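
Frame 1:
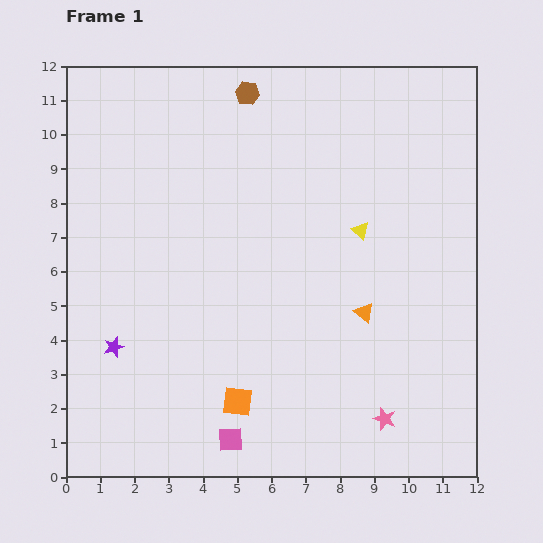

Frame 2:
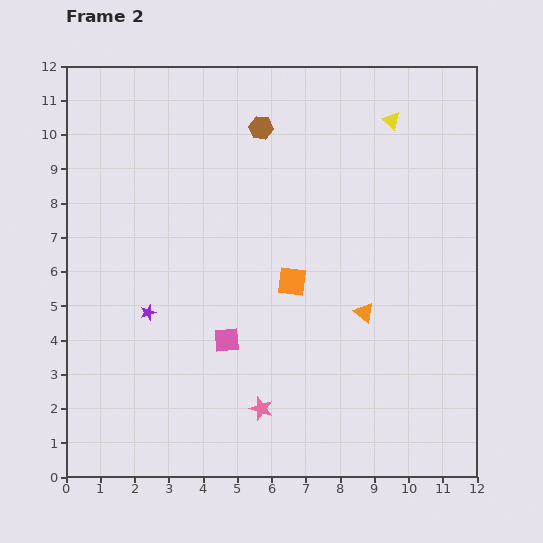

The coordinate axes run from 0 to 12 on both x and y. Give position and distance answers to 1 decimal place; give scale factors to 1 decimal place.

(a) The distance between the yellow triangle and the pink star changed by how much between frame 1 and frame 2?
+3.7

Distance in frame 1: 5.5. Distance in frame 2: 9.2.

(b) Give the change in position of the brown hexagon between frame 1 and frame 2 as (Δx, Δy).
(0.4, -1.0)

The brown hexagon was at (5.3, 11.2) in frame 1 and (5.7, 10.2) in frame 2.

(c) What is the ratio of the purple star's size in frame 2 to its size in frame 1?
0.7×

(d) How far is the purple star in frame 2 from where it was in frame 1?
1.4

The purple star moved from (1.4, 3.8) to (2.4, 4.8), a distance of √(1.0² + 1.0²) ≈ 1.4.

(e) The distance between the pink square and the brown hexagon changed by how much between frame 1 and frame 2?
-3.8

Distance in frame 1: 10.1. Distance in frame 2: 6.3.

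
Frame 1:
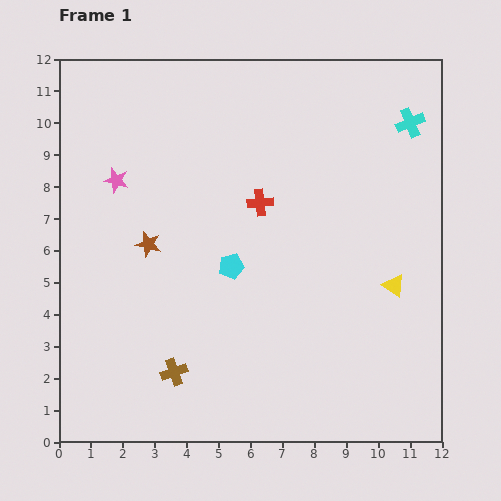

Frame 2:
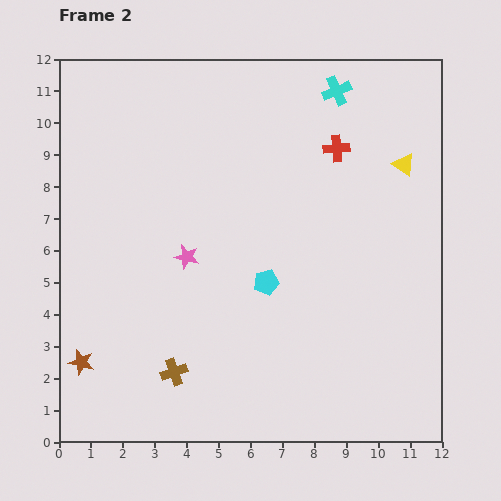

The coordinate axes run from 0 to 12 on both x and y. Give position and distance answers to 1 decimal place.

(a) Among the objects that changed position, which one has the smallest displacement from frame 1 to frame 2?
the cyan pentagon

(moved 1.2)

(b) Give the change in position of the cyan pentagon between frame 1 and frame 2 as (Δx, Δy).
(1.1, -0.5)

The cyan pentagon was at (5.4, 5.5) in frame 1 and (6.5, 5.0) in frame 2.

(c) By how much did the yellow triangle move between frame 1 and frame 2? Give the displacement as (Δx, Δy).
(0.3, 3.8)

The yellow triangle was at (10.5, 4.9) in frame 1 and (10.8, 8.7) in frame 2.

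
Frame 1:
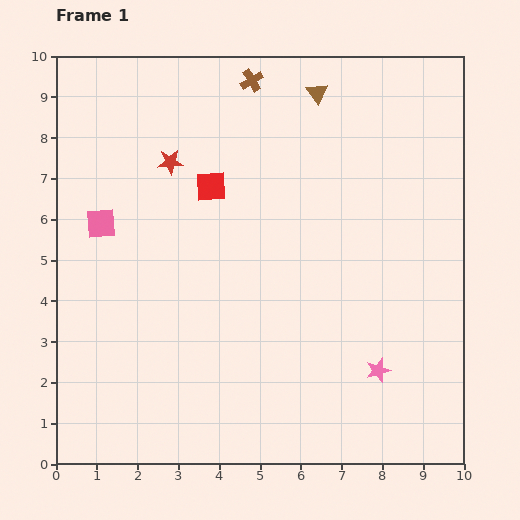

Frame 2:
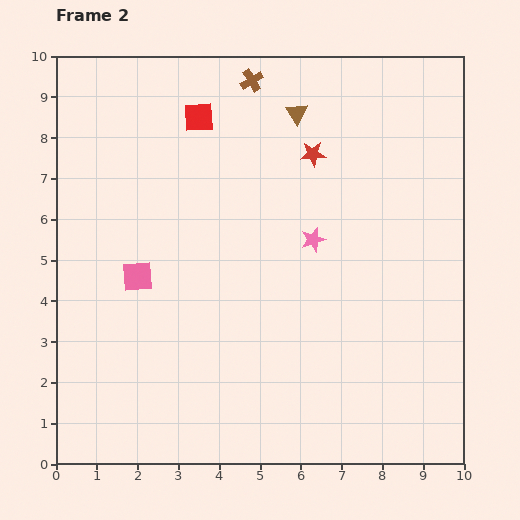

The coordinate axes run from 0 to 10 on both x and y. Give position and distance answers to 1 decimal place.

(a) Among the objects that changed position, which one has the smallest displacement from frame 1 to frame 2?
the brown triangle

(moved 0.7)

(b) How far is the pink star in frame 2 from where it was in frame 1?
3.6

The pink star moved from (7.9, 2.3) to (6.3, 5.5), a distance of √(1.6² + 3.2²) ≈ 3.6.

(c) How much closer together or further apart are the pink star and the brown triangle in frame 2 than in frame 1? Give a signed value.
-3.9

Distance in frame 1: 7.0. Distance in frame 2: 3.1.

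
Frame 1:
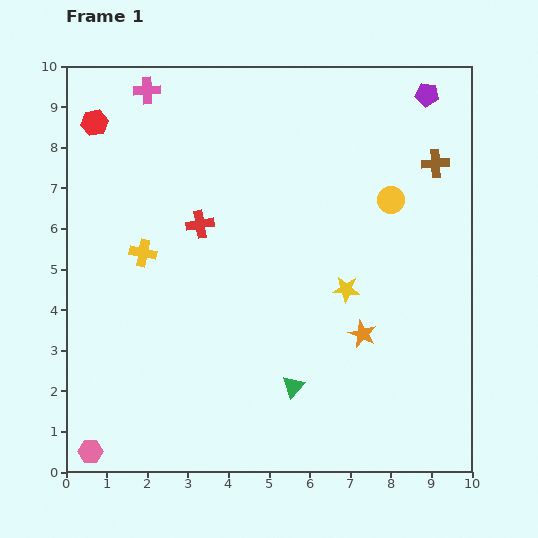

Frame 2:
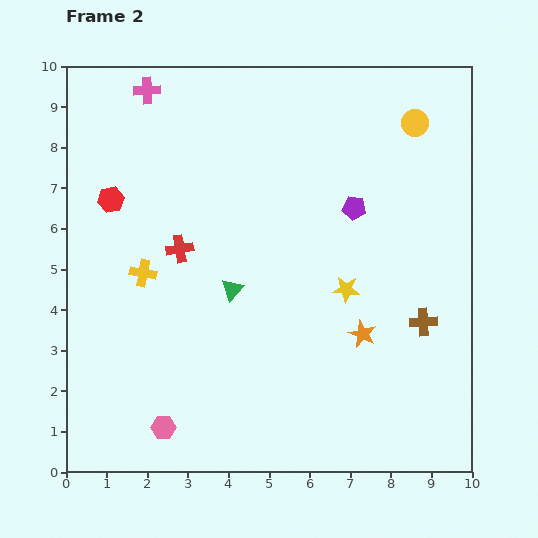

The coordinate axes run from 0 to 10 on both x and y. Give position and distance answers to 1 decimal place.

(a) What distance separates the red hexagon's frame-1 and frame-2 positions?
1.9

The red hexagon moved from (0.7, 8.6) to (1.1, 6.7), a distance of √(0.4² + 1.9²) ≈ 1.9.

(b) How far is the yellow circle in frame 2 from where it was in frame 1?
2.0

The yellow circle moved from (8.0, 6.7) to (8.6, 8.6), a distance of √(0.6² + 1.9²) ≈ 2.0.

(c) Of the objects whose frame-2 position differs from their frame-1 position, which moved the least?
the yellow cross

(moved 0.5)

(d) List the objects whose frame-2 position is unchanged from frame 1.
the orange star, the pink cross, the yellow star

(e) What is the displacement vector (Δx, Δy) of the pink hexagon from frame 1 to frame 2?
(1.8, 0.6)

The pink hexagon was at (0.6, 0.5) in frame 1 and (2.4, 1.1) in frame 2.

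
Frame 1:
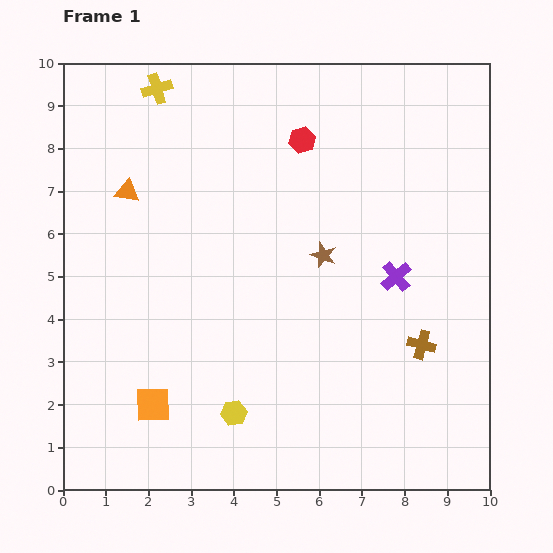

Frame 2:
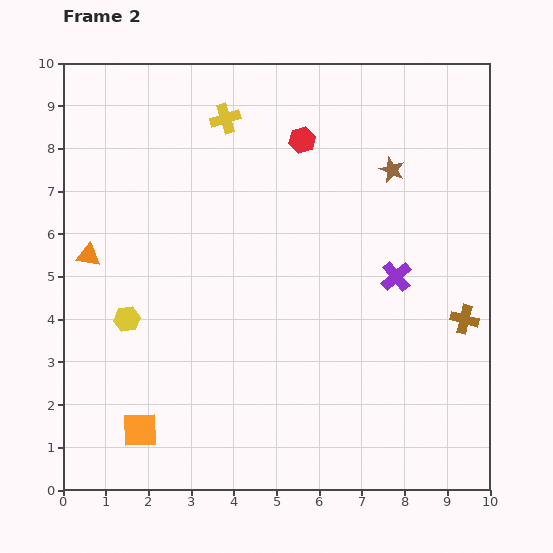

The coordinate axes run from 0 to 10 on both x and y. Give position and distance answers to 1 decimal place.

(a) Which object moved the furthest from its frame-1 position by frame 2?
the yellow hexagon

(moved 3.3; next 2.6)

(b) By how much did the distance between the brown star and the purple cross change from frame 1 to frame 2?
+0.7

Distance in frame 1: 1.8. Distance in frame 2: 2.5.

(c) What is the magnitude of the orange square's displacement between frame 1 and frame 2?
0.7

The orange square moved from (2.1, 2.0) to (1.8, 1.4), a distance of √(0.3² + 0.6²) ≈ 0.7.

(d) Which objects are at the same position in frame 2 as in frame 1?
the red hexagon, the purple cross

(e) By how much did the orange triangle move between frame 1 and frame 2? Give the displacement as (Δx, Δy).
(-0.9, -1.5)

The orange triangle was at (1.5, 7.0) in frame 1 and (0.6, 5.5) in frame 2.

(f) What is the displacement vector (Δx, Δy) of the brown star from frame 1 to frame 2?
(1.6, 2.0)

The brown star was at (6.1, 5.5) in frame 1 and (7.7, 7.5) in frame 2.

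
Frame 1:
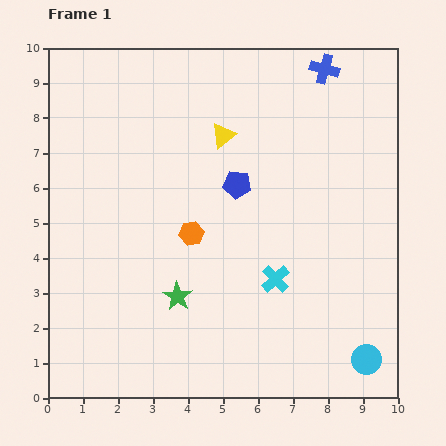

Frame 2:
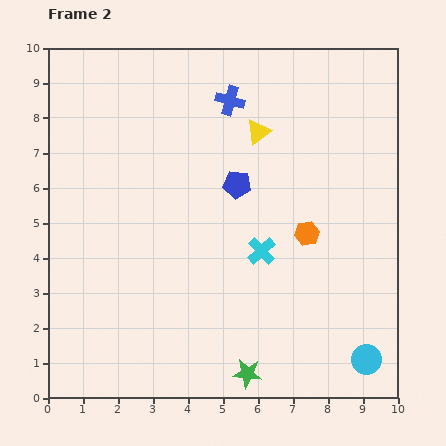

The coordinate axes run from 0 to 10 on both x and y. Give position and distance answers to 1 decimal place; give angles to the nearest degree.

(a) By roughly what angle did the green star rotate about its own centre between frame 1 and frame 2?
26° counter-clockwise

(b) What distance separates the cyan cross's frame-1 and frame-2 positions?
0.9

The cyan cross moved from (6.5, 3.4) to (6.1, 4.2), a distance of √(0.4² + 0.8²) ≈ 0.9.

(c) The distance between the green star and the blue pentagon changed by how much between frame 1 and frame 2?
+1.8

Distance in frame 1: 3.6. Distance in frame 2: 5.4.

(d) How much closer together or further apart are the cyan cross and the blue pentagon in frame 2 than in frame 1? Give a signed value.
-0.9

Distance in frame 1: 2.9. Distance in frame 2: 2.0.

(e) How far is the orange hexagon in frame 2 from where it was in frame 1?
3.3

The orange hexagon moved from (4.1, 4.7) to (7.4, 4.7), a distance of √(3.3² + 0.0²) ≈ 3.3.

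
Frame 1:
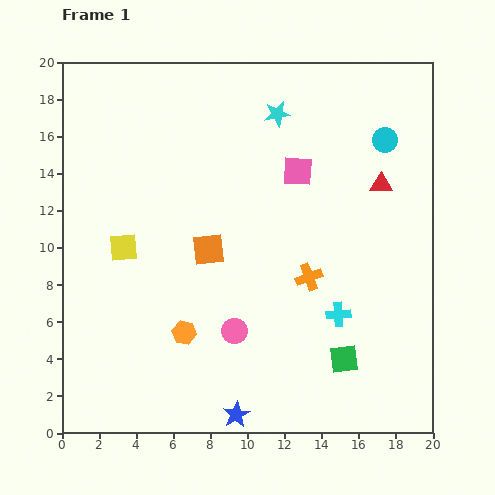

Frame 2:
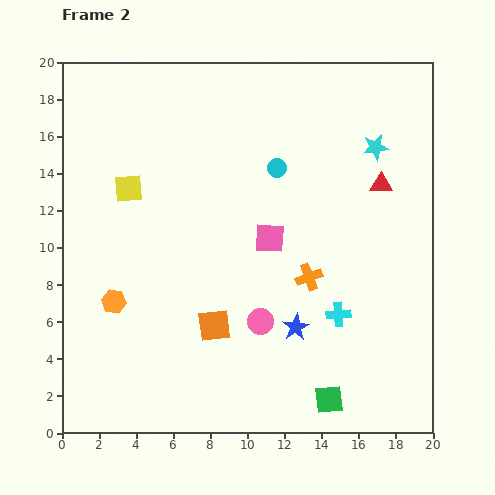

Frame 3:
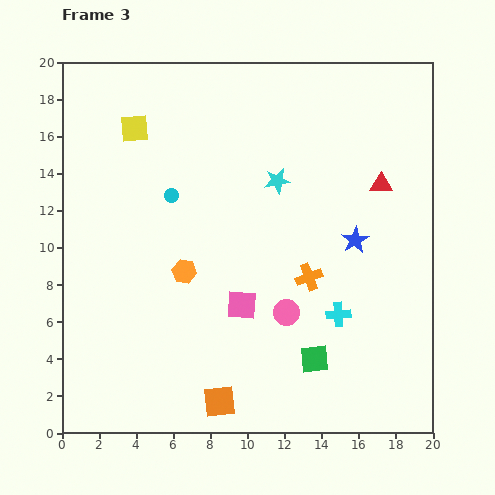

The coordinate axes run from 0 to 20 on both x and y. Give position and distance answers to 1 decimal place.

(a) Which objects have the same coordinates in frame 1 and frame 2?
the red triangle, the orange cross, the cyan cross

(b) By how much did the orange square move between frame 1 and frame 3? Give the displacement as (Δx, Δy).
(0.6, -8.2)

The orange square was at (7.9, 9.9) in frame 1 and (8.5, 1.7) in frame 3.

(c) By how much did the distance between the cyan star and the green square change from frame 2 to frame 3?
-4.0

Distance in frame 2: 13.8. Distance in frame 3: 9.8.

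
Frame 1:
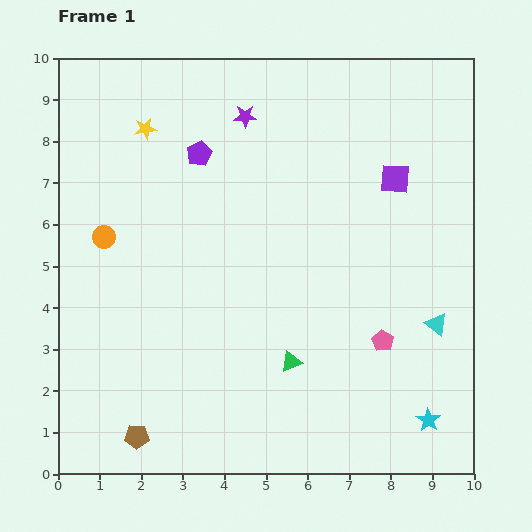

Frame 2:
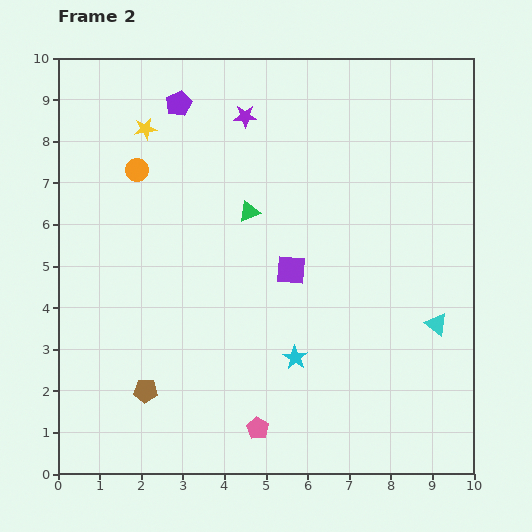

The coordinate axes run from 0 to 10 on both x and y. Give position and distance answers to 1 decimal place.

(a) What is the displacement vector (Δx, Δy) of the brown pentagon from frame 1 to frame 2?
(0.2, 1.1)

The brown pentagon was at (1.9, 0.9) in frame 1 and (2.1, 2.0) in frame 2.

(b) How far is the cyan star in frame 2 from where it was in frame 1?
3.5

The cyan star moved from (8.9, 1.3) to (5.7, 2.8), a distance of √(3.2² + 1.5²) ≈ 3.5.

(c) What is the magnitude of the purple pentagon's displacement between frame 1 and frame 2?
1.3

The purple pentagon moved from (3.4, 7.7) to (2.9, 8.9), a distance of √(0.5² + 1.2²) ≈ 1.3.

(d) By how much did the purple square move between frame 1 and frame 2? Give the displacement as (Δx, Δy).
(-2.5, -2.2)

The purple square was at (8.1, 7.1) in frame 1 and (5.6, 4.9) in frame 2.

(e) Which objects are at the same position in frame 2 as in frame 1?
the purple star, the yellow star, the cyan triangle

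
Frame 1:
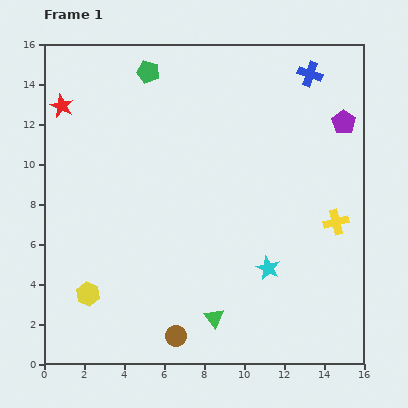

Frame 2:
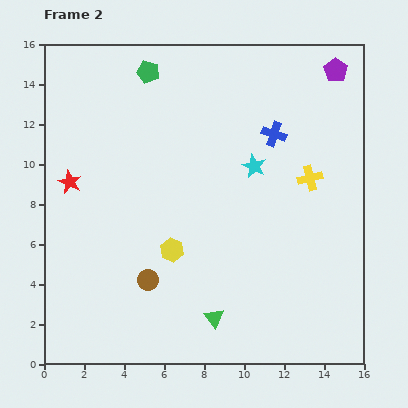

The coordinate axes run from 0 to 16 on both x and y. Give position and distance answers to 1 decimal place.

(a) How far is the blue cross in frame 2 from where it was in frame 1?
3.5

The blue cross moved from (13.3, 14.5) to (11.5, 11.5), a distance of √(1.8² + 3.0²) ≈ 3.5.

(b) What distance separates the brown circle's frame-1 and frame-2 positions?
3.1

The brown circle moved from (6.6, 1.4) to (5.2, 4.2), a distance of √(1.4² + 2.8²) ≈ 3.1.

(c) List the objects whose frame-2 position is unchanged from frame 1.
the green pentagon, the green triangle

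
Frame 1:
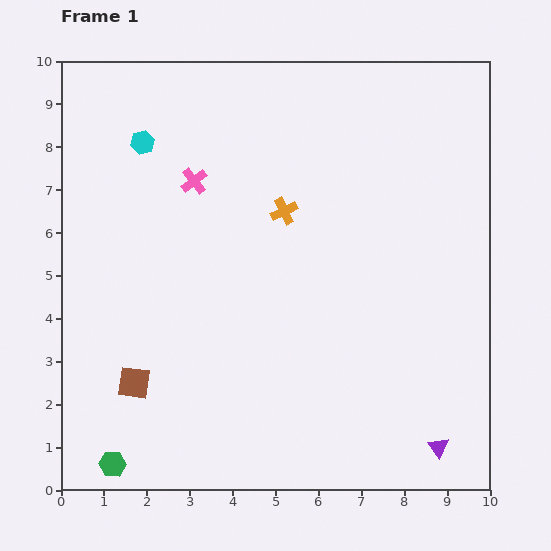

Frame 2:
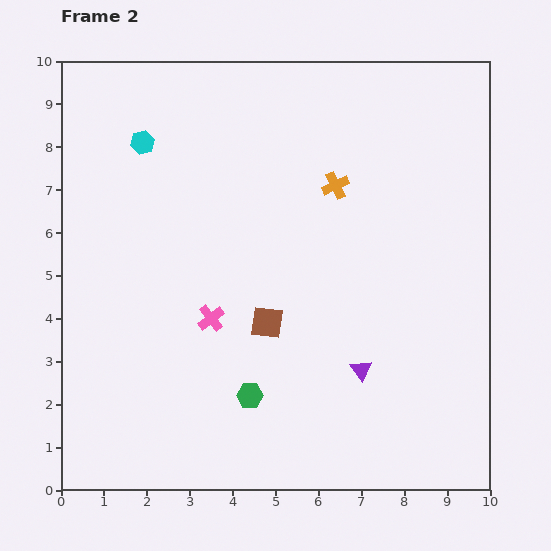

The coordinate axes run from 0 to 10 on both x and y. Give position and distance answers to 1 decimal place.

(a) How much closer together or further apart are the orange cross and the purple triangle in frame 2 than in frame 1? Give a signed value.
-2.3

Distance in frame 1: 6.6. Distance in frame 2: 4.3.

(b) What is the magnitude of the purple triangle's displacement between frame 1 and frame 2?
2.5

The purple triangle moved from (8.8, 1.0) to (7.0, 2.8), a distance of √(1.8² + 1.8²) ≈ 2.5.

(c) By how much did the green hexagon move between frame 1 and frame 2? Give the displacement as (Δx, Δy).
(3.2, 1.6)

The green hexagon was at (1.2, 0.6) in frame 1 and (4.4, 2.2) in frame 2.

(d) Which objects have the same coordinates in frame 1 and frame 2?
the cyan hexagon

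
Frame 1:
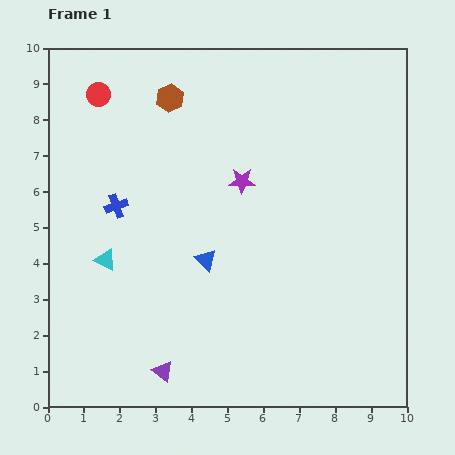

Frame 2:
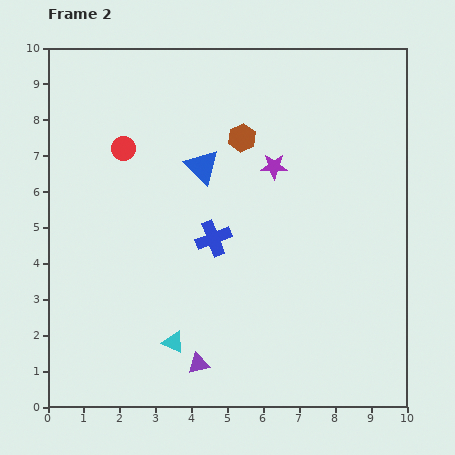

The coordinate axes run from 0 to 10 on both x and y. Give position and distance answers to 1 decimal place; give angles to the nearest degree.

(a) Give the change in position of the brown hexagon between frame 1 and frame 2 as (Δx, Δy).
(2.0, -1.1)

The brown hexagon was at (3.4, 8.6) in frame 1 and (5.4, 7.5) in frame 2.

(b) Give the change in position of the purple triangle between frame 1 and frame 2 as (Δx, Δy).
(1.0, 0.2)

The purple triangle was at (3.2, 1.0) in frame 1 and (4.2, 1.2) in frame 2.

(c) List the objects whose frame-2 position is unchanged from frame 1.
none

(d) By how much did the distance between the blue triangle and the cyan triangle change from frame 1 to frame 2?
+2.2

Distance in frame 1: 2.8. Distance in frame 2: 5.0.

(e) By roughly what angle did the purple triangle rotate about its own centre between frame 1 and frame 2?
51° counter-clockwise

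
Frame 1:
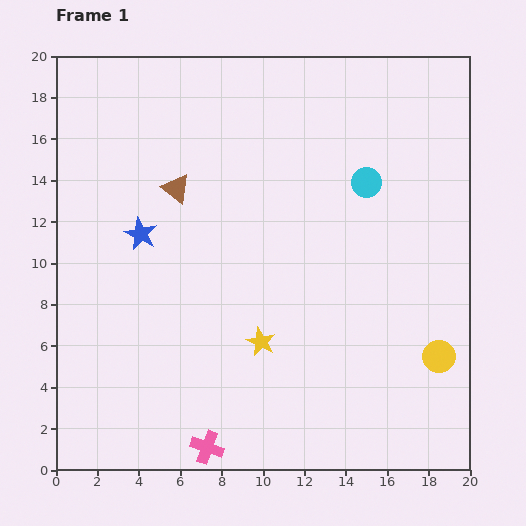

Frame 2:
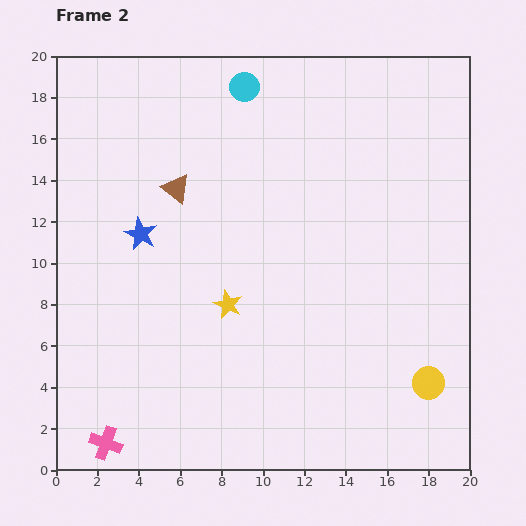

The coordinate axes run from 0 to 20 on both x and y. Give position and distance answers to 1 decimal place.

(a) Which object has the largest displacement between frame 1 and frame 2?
the cyan circle

(moved 7.5; next 4.9)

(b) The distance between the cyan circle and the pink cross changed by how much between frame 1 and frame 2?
+3.6

Distance in frame 1: 14.9. Distance in frame 2: 18.5.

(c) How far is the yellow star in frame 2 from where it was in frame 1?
2.4

The yellow star moved from (9.9, 6.2) to (8.3, 8.0), a distance of √(1.6² + 1.8²) ≈ 2.4.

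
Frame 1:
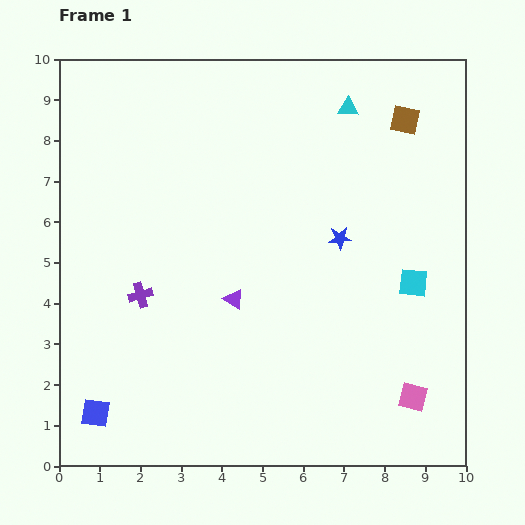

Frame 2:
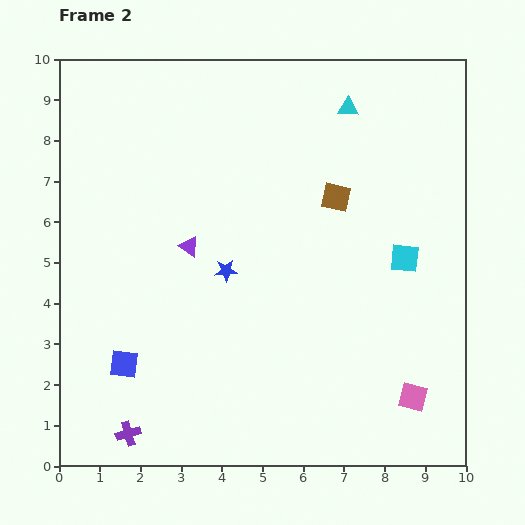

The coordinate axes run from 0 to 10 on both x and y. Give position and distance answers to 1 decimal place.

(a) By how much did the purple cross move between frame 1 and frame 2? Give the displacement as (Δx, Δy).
(-0.3, -3.4)

The purple cross was at (2.0, 4.2) in frame 1 and (1.7, 0.8) in frame 2.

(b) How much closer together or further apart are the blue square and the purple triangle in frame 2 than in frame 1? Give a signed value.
-1.1

Distance in frame 1: 4.4. Distance in frame 2: 3.3.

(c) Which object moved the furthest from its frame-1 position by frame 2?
the purple cross

(moved 3.4; next 2.9)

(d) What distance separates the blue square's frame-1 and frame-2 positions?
1.4

The blue square moved from (0.9, 1.3) to (1.6, 2.5), a distance of √(0.7² + 1.2²) ≈ 1.4.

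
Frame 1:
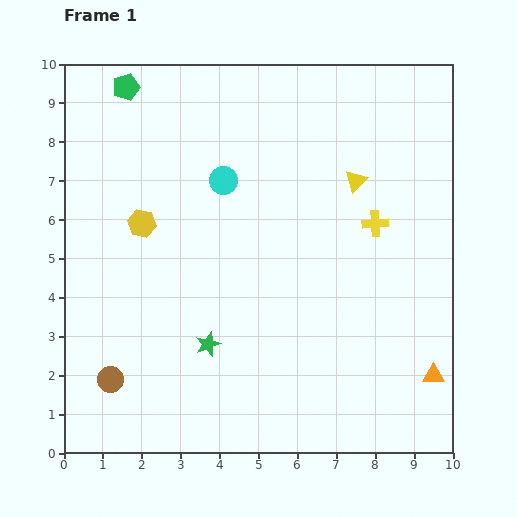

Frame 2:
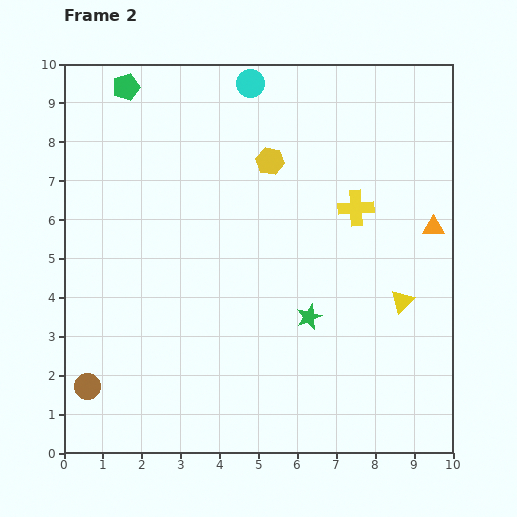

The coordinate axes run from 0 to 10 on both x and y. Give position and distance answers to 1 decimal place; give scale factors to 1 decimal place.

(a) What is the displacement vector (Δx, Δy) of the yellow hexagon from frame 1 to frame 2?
(3.3, 1.6)

The yellow hexagon was at (2.0, 5.9) in frame 1 and (5.3, 7.5) in frame 2.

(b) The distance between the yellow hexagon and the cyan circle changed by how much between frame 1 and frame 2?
-0.3

Distance in frame 1: 2.4. Distance in frame 2: 2.1.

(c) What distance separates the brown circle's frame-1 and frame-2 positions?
0.6

The brown circle moved from (1.2, 1.9) to (0.6, 1.7), a distance of √(0.6² + 0.2²) ≈ 0.6.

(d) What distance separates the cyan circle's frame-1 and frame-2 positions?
2.6

The cyan circle moved from (4.1, 7.0) to (4.8, 9.5), a distance of √(0.7² + 2.5²) ≈ 2.6.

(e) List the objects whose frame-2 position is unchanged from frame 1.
the green pentagon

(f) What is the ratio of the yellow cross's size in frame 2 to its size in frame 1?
1.4×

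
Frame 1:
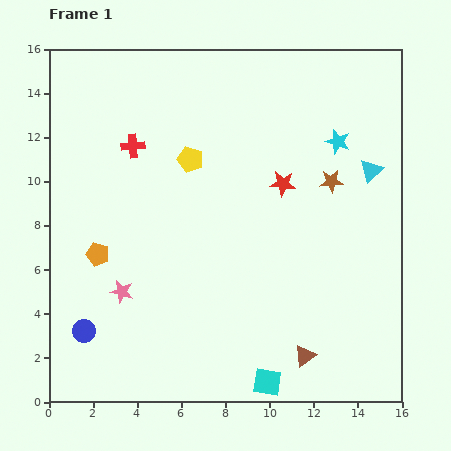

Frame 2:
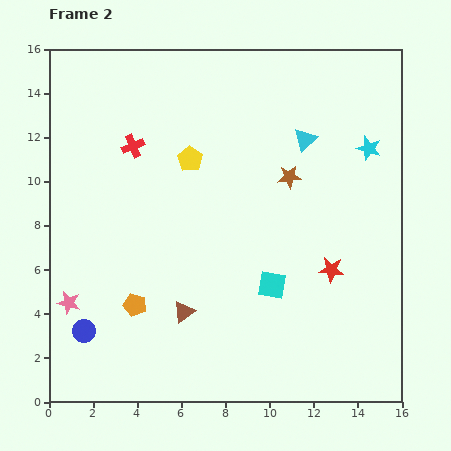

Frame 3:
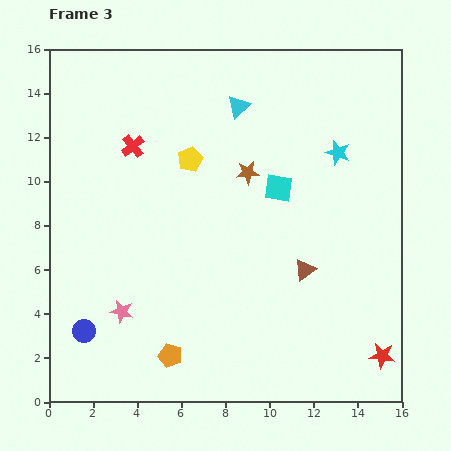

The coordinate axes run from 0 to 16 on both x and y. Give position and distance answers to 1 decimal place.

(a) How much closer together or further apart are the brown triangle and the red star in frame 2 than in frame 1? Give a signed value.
-0.9

Distance in frame 1: 7.9. Distance in frame 2: 7.0.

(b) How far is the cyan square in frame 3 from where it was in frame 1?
8.8

The cyan square moved from (9.9, 0.9) to (10.4, 9.7), a distance of √(0.5² + 8.8²) ≈ 8.8.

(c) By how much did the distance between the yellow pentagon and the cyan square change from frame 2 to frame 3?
-2.6

Distance in frame 2: 6.8. Distance in frame 3: 4.2.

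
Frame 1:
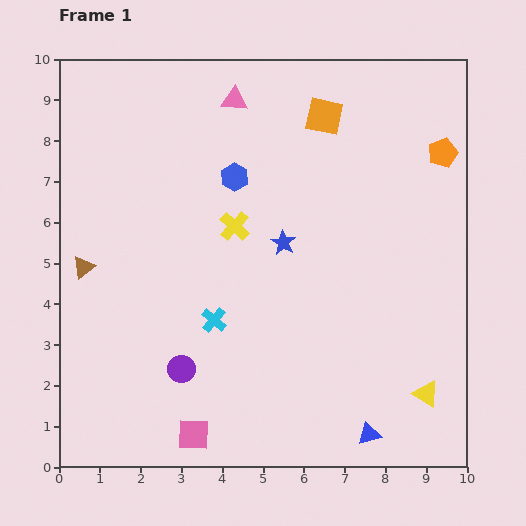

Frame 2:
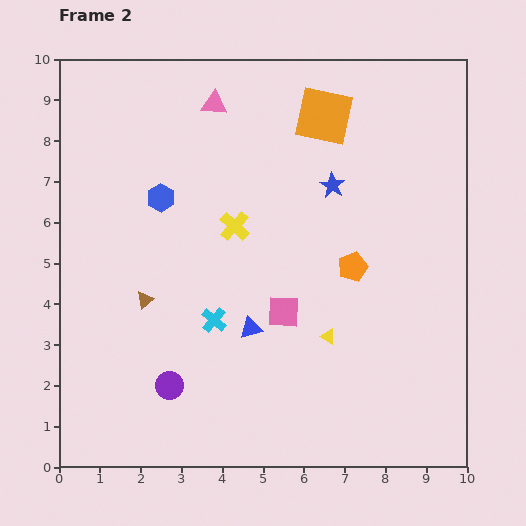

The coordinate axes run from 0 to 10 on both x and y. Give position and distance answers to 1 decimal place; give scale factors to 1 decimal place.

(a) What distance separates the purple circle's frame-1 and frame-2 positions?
0.5

The purple circle moved from (3.0, 2.4) to (2.7, 2.0), a distance of √(0.3² + 0.4²) ≈ 0.5.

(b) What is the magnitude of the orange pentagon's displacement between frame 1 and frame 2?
3.6

The orange pentagon moved from (9.4, 7.7) to (7.2, 4.9), a distance of √(2.2² + 2.8²) ≈ 3.6.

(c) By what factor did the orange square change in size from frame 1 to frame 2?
1.5×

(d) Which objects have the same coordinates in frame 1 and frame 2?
the orange square, the yellow cross, the cyan cross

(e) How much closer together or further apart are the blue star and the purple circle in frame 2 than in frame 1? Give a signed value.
+2.3

Distance in frame 1: 4.0. Distance in frame 2: 6.3.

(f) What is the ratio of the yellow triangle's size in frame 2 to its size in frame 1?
0.6×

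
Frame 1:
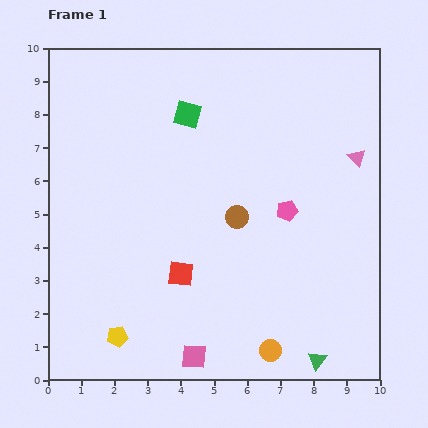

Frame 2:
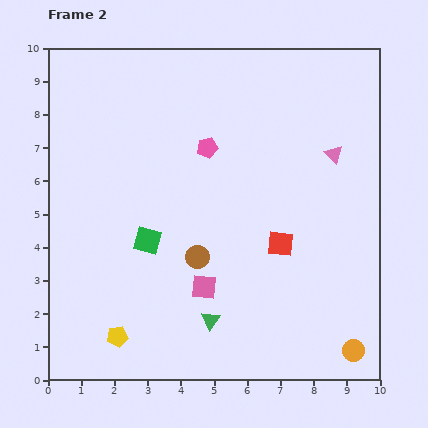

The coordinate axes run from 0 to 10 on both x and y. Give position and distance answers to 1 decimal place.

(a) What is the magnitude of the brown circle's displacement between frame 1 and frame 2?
1.7

The brown circle moved from (5.7, 4.9) to (4.5, 3.7), a distance of √(1.2² + 1.2²) ≈ 1.7.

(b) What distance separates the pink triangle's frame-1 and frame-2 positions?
0.7

The pink triangle moved from (9.3, 6.7) to (8.6, 6.8), a distance of √(0.7² + 0.1²) ≈ 0.7.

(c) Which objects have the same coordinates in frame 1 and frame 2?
the yellow pentagon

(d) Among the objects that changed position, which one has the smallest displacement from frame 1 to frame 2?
the pink triangle

(moved 0.7)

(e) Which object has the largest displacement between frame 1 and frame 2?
the green square

(moved 4.0; next 3.4)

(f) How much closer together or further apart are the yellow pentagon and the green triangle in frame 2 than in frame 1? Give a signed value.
-3.2

Distance in frame 1: 6.0. Distance in frame 2: 2.8.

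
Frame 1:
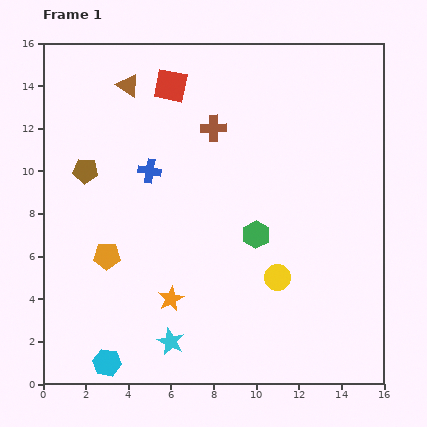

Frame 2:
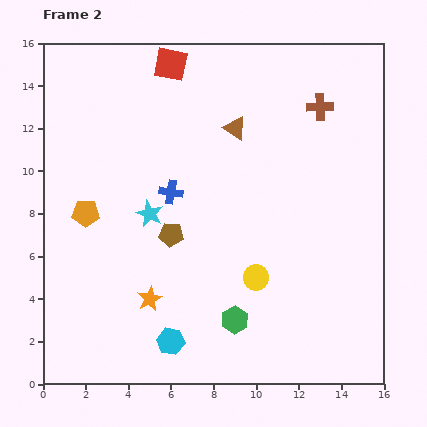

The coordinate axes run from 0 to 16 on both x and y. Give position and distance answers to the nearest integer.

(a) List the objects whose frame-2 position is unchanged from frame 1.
none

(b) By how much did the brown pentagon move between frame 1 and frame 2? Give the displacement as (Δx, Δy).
(4, -3)

The brown pentagon was at (2, 10) in frame 1 and (6, 7) in frame 2.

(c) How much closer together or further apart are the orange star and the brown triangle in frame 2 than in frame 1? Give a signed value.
-1

Distance in frame 1: 10. Distance in frame 2: 9.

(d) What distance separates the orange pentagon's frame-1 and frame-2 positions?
2

The orange pentagon moved from (3, 6) to (2, 8), a distance of √(1² + 2²) ≈ 2.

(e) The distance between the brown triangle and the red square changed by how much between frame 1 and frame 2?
+2

Distance in frame 1: 2. Distance in frame 2: 4.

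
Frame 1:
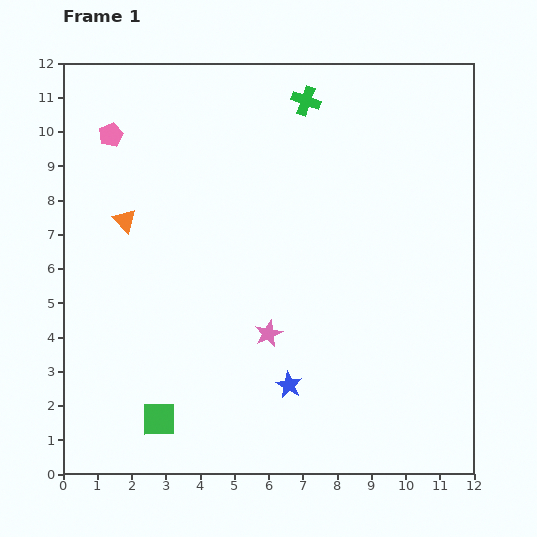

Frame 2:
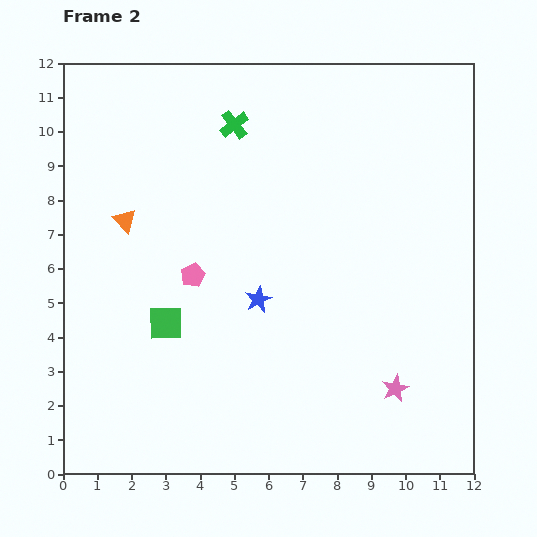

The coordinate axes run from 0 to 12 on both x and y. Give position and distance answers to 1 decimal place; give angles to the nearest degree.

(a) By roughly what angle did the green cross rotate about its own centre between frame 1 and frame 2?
33° clockwise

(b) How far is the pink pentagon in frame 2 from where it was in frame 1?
4.8

The pink pentagon moved from (1.4, 9.9) to (3.8, 5.8), a distance of √(2.4² + 4.1²) ≈ 4.8.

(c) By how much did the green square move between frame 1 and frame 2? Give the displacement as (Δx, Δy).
(0.2, 2.8)

The green square was at (2.8, 1.6) in frame 1 and (3.0, 4.4) in frame 2.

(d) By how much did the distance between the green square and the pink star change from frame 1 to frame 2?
+2.9

Distance in frame 1: 4.1. Distance in frame 2: 7.0.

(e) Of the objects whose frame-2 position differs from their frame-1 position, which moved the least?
the green cross

(moved 2.2)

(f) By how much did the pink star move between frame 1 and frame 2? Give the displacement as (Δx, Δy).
(3.7, -1.6)

The pink star was at (6.0, 4.1) in frame 1 and (9.7, 2.5) in frame 2.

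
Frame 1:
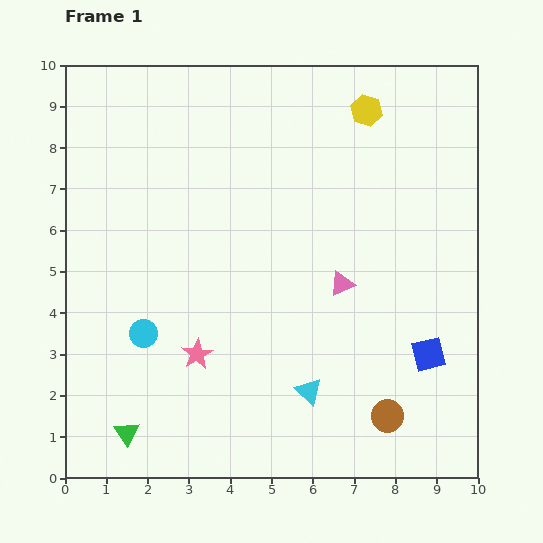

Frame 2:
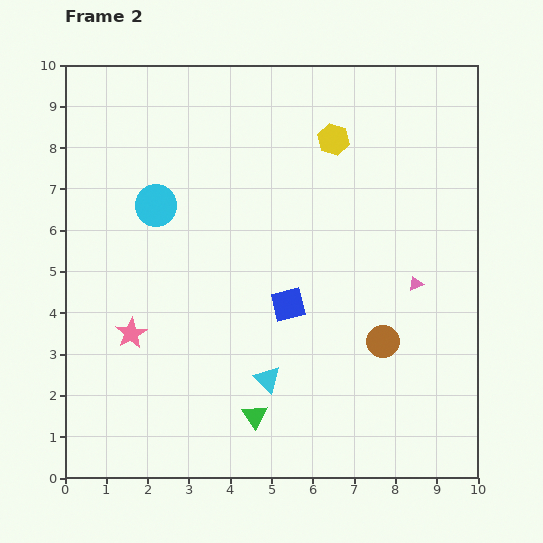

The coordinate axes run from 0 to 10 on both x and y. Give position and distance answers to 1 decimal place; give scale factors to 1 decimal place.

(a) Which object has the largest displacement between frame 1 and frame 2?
the blue square

(moved 3.6; next 3.1)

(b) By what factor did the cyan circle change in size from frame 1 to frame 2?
1.5×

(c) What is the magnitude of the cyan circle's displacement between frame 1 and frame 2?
3.1

The cyan circle moved from (1.9, 3.5) to (2.2, 6.6), a distance of √(0.3² + 3.1²) ≈ 3.1.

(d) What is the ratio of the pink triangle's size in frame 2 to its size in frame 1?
0.6×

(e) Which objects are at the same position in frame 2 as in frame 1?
none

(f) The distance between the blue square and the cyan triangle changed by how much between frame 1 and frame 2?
-1.1

Distance in frame 1: 3.0. Distance in frame 2: 1.9.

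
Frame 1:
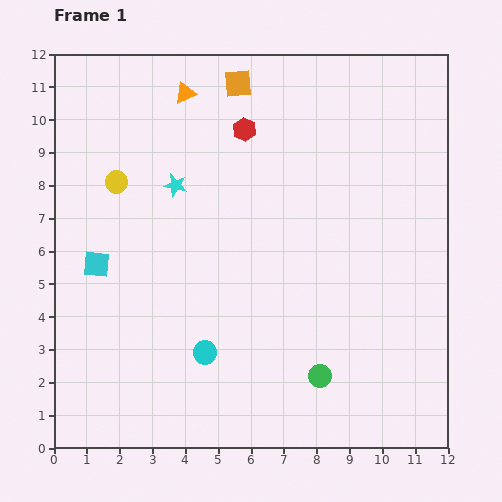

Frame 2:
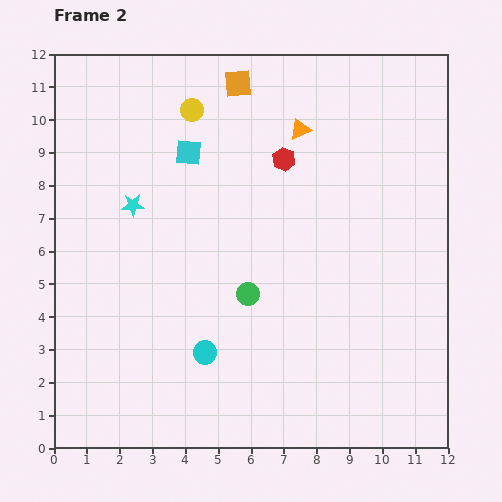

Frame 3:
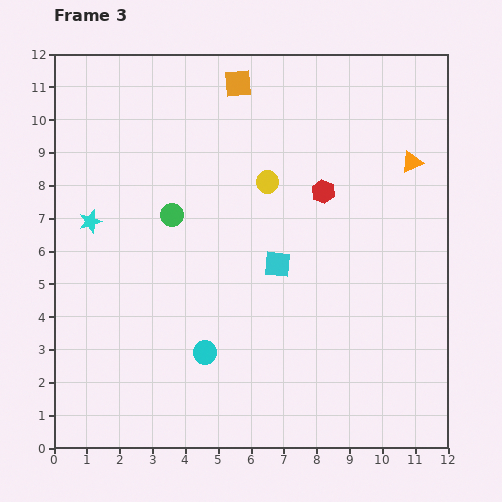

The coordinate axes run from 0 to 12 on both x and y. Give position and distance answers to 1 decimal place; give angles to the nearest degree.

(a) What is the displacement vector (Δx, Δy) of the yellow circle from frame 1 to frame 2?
(2.3, 2.2)

The yellow circle was at (1.9, 8.1) in frame 1 and (4.2, 10.3) in frame 2.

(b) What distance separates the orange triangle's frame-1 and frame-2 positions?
3.7

The orange triangle moved from (4.0, 10.8) to (7.5, 9.7), a distance of √(3.5² + 1.1²) ≈ 3.7.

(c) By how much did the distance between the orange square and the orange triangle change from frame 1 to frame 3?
+4.2

Distance in frame 1: 1.6. Distance in frame 3: 5.8.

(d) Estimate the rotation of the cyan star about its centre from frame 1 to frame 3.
30° counter-clockwise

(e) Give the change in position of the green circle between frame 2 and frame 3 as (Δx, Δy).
(-2.3, 2.4)

The green circle was at (5.9, 4.7) in frame 2 and (3.6, 7.1) in frame 3.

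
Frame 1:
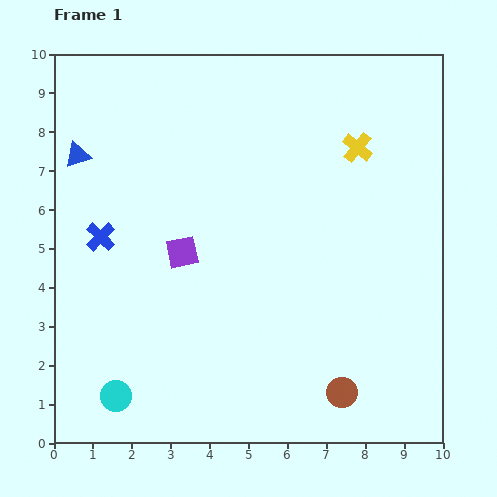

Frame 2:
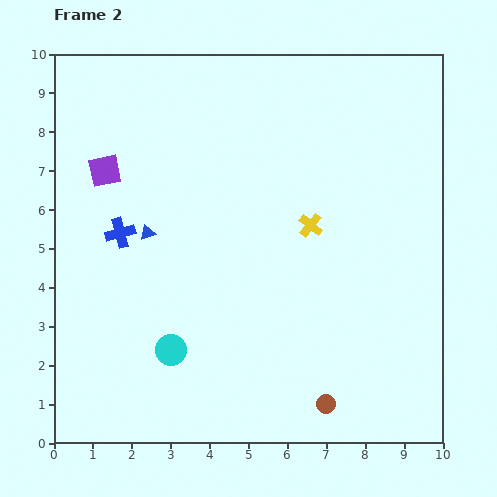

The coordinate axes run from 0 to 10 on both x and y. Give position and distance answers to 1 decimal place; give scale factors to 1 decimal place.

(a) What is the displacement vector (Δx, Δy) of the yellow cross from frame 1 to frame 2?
(-1.2, -2.0)

The yellow cross was at (7.8, 7.6) in frame 1 and (6.6, 5.6) in frame 2.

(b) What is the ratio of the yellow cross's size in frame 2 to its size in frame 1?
0.8×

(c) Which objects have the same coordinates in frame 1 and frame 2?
none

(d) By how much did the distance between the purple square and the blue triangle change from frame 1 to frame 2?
-1.8

Distance in frame 1: 3.7. Distance in frame 2: 1.9.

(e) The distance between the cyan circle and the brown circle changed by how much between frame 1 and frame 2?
-1.6

Distance in frame 1: 5.8. Distance in frame 2: 4.2.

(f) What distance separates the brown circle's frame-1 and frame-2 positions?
0.5

The brown circle moved from (7.4, 1.3) to (7.0, 1.0), a distance of √(0.4² + 0.3²) ≈ 0.5.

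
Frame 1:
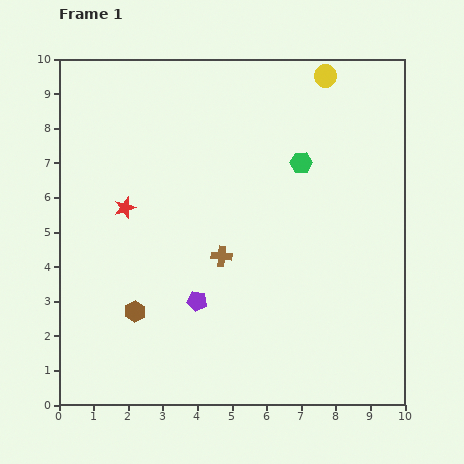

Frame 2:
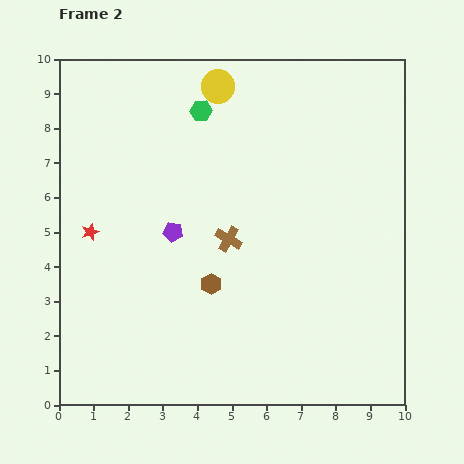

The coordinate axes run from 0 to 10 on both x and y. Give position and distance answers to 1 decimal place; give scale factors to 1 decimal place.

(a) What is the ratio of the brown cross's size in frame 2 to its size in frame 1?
1.3×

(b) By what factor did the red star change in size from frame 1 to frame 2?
0.8×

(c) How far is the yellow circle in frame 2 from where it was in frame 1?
3.1

The yellow circle moved from (7.7, 9.5) to (4.6, 9.2), a distance of √(3.1² + 0.3²) ≈ 3.1.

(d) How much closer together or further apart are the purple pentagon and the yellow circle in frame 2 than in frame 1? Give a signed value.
-3.1

Distance in frame 1: 7.5. Distance in frame 2: 4.4.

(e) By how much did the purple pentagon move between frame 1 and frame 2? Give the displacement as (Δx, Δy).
(-0.7, 2.0)

The purple pentagon was at (4.0, 3.0) in frame 1 and (3.3, 5.0) in frame 2.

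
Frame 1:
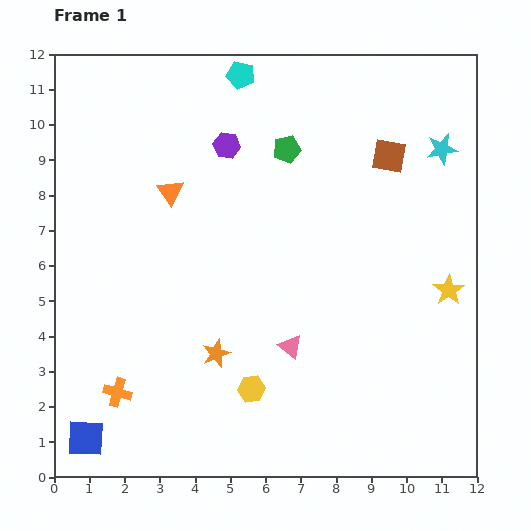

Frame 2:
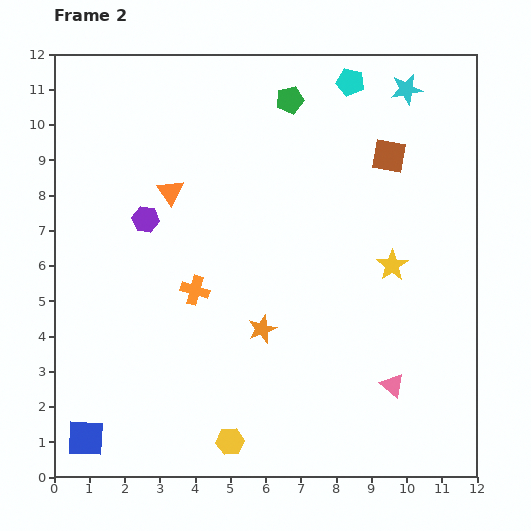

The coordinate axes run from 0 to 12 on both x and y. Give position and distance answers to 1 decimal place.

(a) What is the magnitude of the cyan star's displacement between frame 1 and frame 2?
2.0

The cyan star moved from (11.0, 9.3) to (10.0, 11.0), a distance of √(1.0² + 1.7²) ≈ 2.0.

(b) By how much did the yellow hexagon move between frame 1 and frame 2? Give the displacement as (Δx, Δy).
(-0.6, -1.5)

The yellow hexagon was at (5.6, 2.5) in frame 1 and (5.0, 1.0) in frame 2.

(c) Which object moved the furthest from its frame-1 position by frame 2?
the orange cross

(moved 3.6; next 3.1)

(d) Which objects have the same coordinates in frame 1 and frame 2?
the orange triangle, the blue square, the brown square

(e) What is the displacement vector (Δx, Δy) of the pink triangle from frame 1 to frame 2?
(2.9, -1.1)

The pink triangle was at (6.7, 3.7) in frame 1 and (9.6, 2.6) in frame 2.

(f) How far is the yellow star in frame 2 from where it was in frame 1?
1.7

The yellow star moved from (11.2, 5.3) to (9.6, 6.0), a distance of √(1.6² + 0.7²) ≈ 1.7.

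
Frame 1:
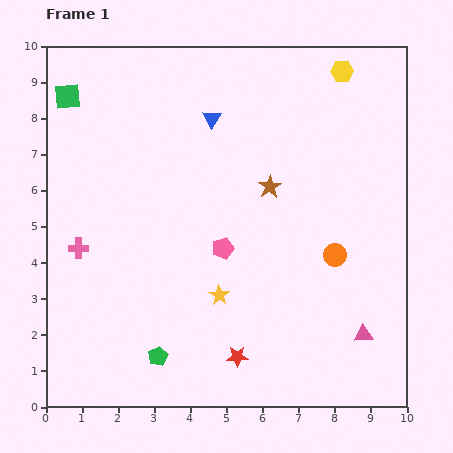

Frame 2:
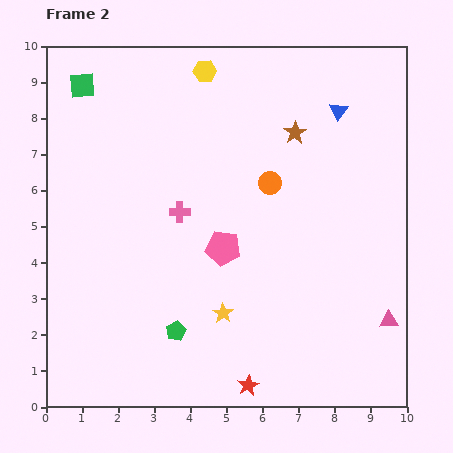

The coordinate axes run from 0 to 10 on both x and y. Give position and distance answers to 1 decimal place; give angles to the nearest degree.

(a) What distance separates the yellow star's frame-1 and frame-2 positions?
0.5

The yellow star moved from (4.8, 3.1) to (4.9, 2.6), a distance of √(0.1² + 0.5²) ≈ 0.5.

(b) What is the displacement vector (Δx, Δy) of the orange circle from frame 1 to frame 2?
(-1.8, 2.0)

The orange circle was at (8.0, 4.2) in frame 1 and (6.2, 6.2) in frame 2.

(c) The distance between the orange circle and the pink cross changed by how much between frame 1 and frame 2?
-4.5

Distance in frame 1: 7.1. Distance in frame 2: 2.6.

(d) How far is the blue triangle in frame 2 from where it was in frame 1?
3.5

The blue triangle moved from (4.6, 8.0) to (8.1, 8.2), a distance of √(3.5² + 0.2²) ≈ 3.5.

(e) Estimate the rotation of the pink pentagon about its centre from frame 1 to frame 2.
26° clockwise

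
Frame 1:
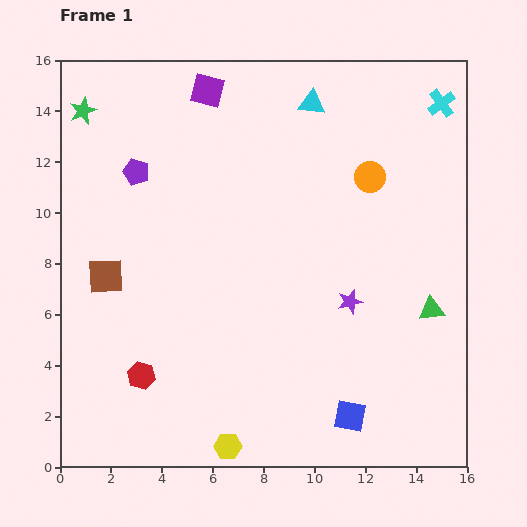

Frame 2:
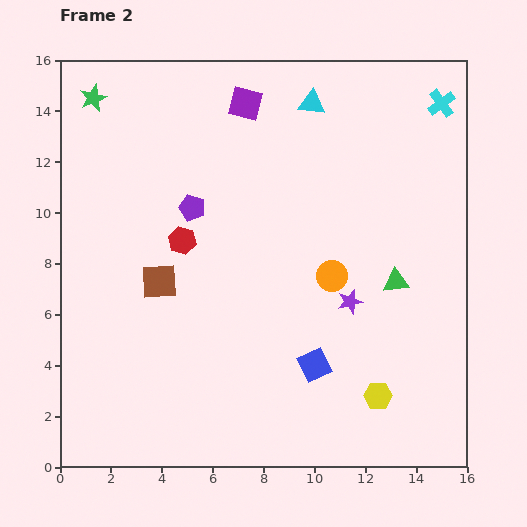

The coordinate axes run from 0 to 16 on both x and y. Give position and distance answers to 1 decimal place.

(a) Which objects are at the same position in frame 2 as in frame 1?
the purple star, the cyan cross, the cyan triangle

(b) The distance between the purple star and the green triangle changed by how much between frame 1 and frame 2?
-1.2

Distance in frame 1: 3.2. Distance in frame 2: 2.0.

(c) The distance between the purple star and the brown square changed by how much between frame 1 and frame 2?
-2.2

Distance in frame 1: 9.7. Distance in frame 2: 7.5.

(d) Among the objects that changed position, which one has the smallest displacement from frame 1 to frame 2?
the green star

(moved 0.6)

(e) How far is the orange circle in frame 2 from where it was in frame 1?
4.2

The orange circle moved from (12.2, 11.4) to (10.7, 7.5), a distance of √(1.5² + 3.9²) ≈ 4.2.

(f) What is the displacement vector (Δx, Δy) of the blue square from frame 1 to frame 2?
(-1.4, 2.0)

The blue square was at (11.4, 2.0) in frame 1 and (10.0, 4.0) in frame 2.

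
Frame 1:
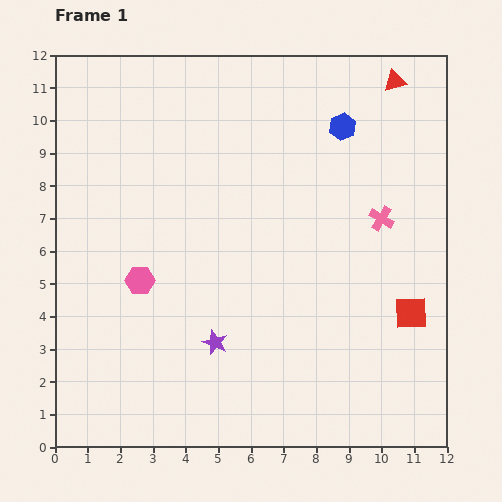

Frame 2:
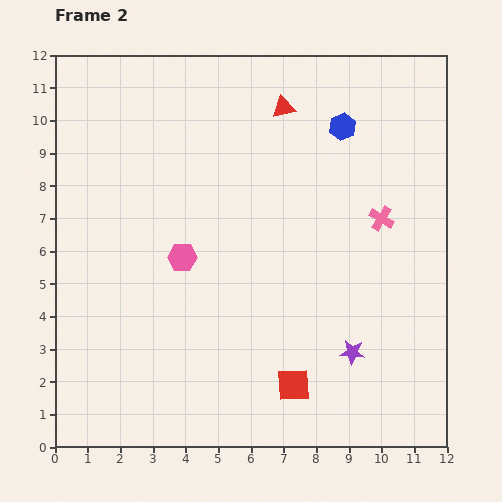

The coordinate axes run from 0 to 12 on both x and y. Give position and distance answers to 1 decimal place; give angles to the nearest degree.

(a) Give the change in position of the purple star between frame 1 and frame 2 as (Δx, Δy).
(4.2, -0.3)

The purple star was at (4.9, 3.2) in frame 1 and (9.1, 2.9) in frame 2.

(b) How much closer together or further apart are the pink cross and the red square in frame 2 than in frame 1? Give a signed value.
+2.8

Distance in frame 1: 3.0. Distance in frame 2: 5.8.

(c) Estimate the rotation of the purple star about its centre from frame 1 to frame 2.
17° counter-clockwise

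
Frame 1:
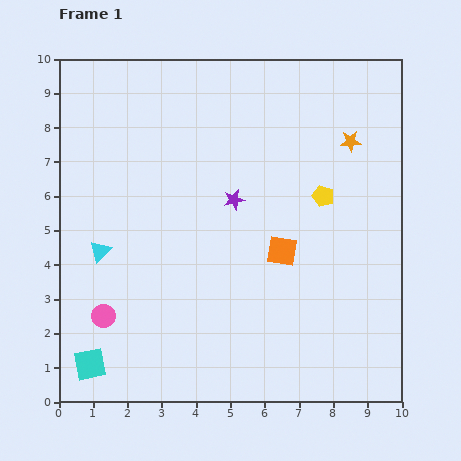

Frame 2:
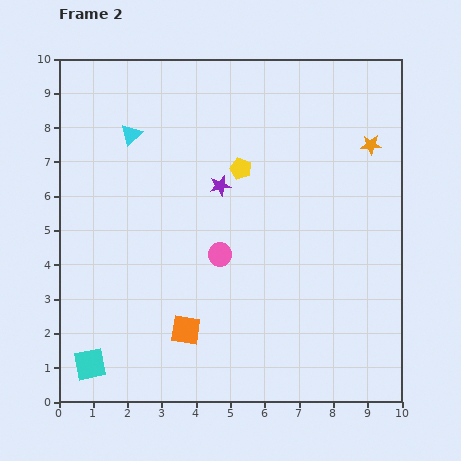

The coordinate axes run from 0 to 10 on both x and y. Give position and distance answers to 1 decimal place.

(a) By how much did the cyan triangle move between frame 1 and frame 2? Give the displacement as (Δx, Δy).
(0.9, 3.4)

The cyan triangle was at (1.2, 4.4) in frame 1 and (2.1, 7.8) in frame 2.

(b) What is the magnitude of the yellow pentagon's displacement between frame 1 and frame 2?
2.5

The yellow pentagon moved from (7.7, 6.0) to (5.3, 6.8), a distance of √(2.4² + 0.8²) ≈ 2.5.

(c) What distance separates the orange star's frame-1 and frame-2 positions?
0.6

The orange star moved from (8.5, 7.6) to (9.1, 7.5), a distance of √(0.6² + 0.1²) ≈ 0.6.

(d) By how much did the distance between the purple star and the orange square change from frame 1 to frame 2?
+2.2

Distance in frame 1: 2.1. Distance in frame 2: 4.3.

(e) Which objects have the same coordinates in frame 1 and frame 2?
the cyan square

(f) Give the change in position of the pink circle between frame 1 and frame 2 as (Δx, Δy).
(3.4, 1.8)

The pink circle was at (1.3, 2.5) in frame 1 and (4.7, 4.3) in frame 2.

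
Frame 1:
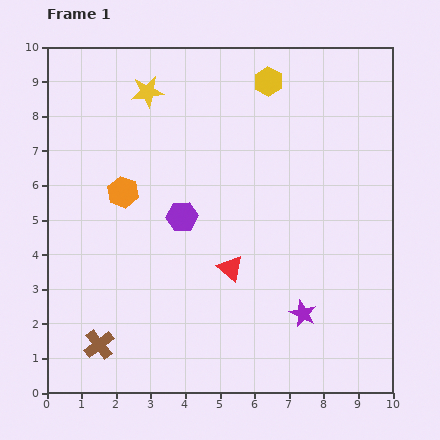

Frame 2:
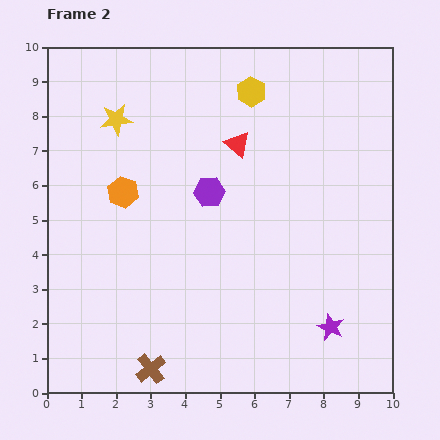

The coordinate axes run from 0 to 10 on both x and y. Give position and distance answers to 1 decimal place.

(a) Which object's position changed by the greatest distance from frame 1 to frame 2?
the red triangle

(moved 3.6; next 1.7)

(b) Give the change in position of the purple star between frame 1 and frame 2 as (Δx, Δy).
(0.8, -0.4)

The purple star was at (7.4, 2.3) in frame 1 and (8.2, 1.9) in frame 2.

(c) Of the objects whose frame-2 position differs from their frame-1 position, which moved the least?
the yellow hexagon

(moved 0.6)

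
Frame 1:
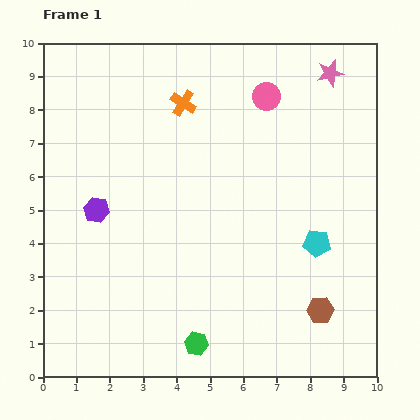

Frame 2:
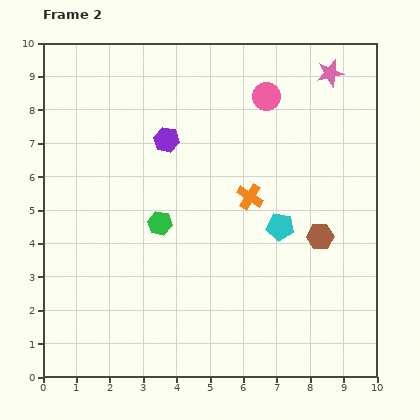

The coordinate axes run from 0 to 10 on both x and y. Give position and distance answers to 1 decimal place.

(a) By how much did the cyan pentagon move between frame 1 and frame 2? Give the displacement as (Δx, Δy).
(-1.1, 0.5)

The cyan pentagon was at (8.2, 4.0) in frame 1 and (7.1, 4.5) in frame 2.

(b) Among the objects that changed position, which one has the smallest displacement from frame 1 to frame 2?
the cyan pentagon

(moved 1.2)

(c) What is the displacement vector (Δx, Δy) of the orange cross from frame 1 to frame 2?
(2.0, -2.8)

The orange cross was at (4.2, 8.2) in frame 1 and (6.2, 5.4) in frame 2.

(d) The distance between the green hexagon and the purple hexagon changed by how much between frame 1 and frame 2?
-2.5

Distance in frame 1: 5.0. Distance in frame 2: 2.5.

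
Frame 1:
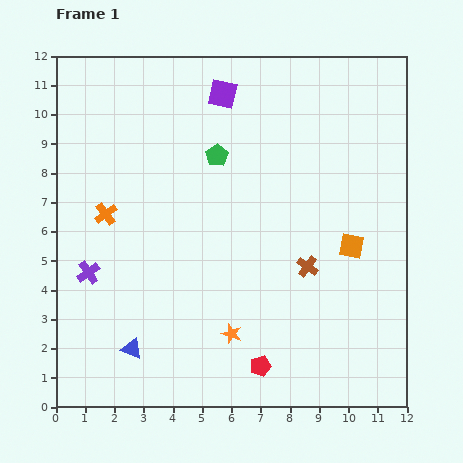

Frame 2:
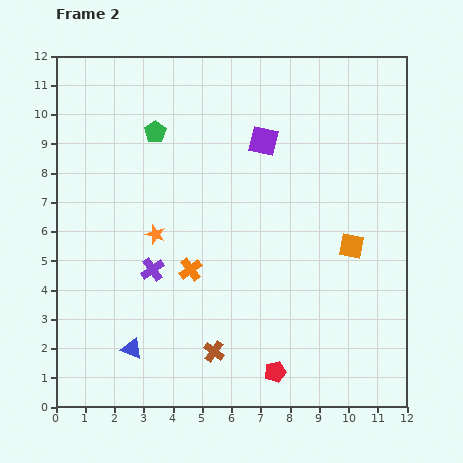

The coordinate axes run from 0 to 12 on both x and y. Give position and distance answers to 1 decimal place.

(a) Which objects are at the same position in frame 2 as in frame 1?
the blue triangle, the orange square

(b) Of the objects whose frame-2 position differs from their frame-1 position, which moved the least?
the red pentagon

(moved 0.5)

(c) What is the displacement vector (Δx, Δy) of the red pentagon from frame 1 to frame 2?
(0.5, -0.2)

The red pentagon was at (7.0, 1.4) in frame 1 and (7.5, 1.2) in frame 2.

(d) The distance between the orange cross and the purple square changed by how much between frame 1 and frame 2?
-0.6

Distance in frame 1: 5.7. Distance in frame 2: 5.1.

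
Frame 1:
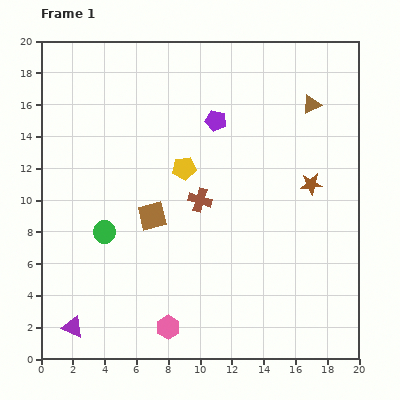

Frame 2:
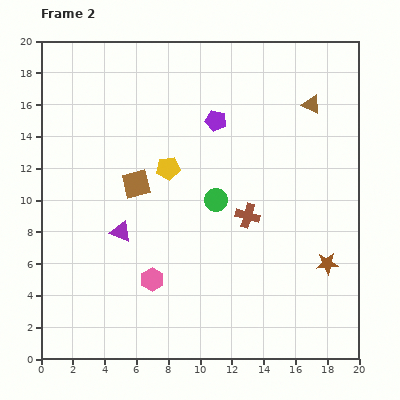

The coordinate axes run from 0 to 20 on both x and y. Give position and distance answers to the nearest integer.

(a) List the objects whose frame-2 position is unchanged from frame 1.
the purple pentagon, the brown triangle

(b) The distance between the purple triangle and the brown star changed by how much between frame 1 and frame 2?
-4

Distance in frame 1: 17. Distance in frame 2: 13.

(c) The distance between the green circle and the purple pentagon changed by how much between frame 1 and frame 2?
-5

Distance in frame 1: 10. Distance in frame 2: 5.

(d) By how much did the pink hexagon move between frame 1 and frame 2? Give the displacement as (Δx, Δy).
(-1, 3)

The pink hexagon was at (8, 2) in frame 1 and (7, 5) in frame 2.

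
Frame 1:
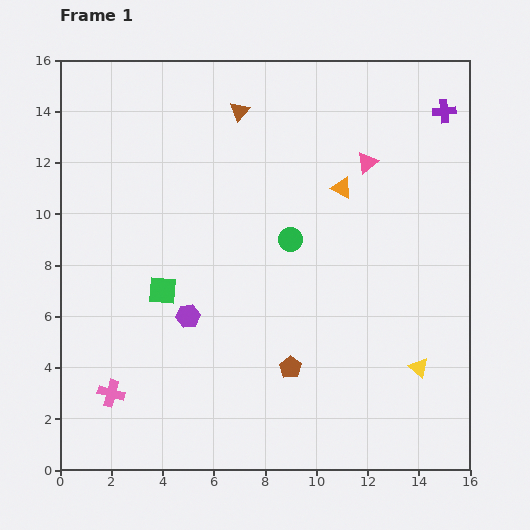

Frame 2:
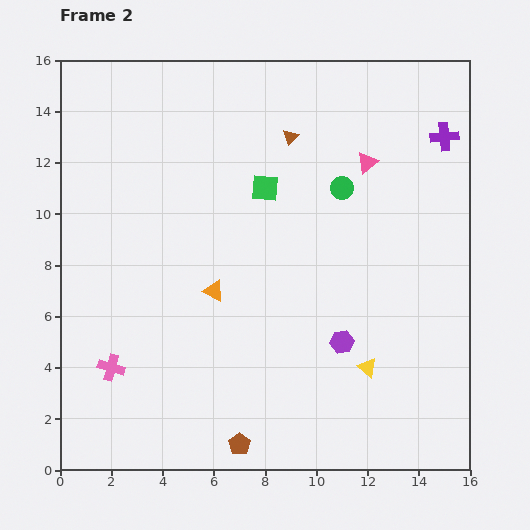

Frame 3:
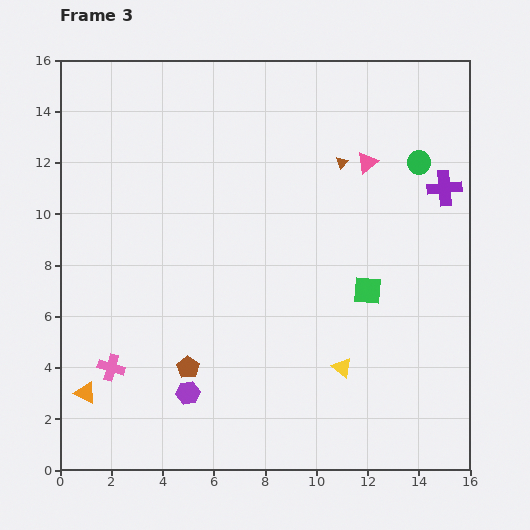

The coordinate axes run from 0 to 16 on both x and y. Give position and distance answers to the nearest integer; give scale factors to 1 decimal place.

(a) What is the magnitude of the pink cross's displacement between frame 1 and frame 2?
1

The pink cross moved from (2, 3) to (2, 4), a distance of √(0² + 1²) ≈ 1.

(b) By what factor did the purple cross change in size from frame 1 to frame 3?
1.5×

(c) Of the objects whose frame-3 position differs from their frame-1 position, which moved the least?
the pink cross

(moved 1)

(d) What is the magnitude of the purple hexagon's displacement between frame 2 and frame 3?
6

The purple hexagon moved from (11, 5) to (5, 3), a distance of √(6² + 2²) ≈ 6.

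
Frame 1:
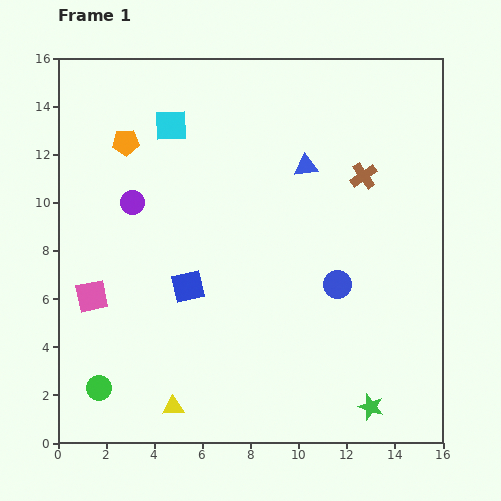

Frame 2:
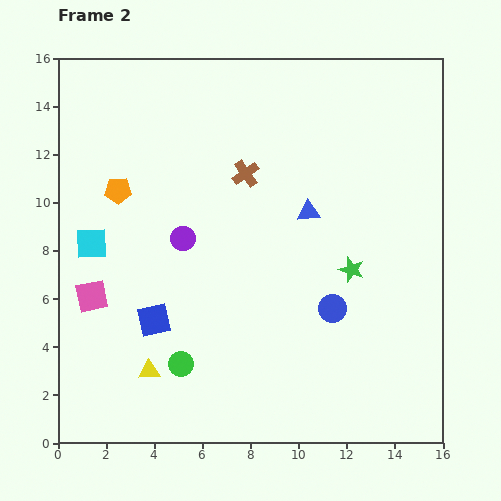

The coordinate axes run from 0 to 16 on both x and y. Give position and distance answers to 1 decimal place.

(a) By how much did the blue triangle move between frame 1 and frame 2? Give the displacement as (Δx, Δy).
(0.1, -1.9)

The blue triangle was at (10.3, 11.5) in frame 1 and (10.4, 9.6) in frame 2.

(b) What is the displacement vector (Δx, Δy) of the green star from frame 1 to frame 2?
(-0.8, 5.7)

The green star was at (13.0, 1.5) in frame 1 and (12.2, 7.2) in frame 2.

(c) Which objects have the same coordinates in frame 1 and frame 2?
the pink square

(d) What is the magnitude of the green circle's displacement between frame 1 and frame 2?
3.5

The green circle moved from (1.7, 2.3) to (5.1, 3.3), a distance of √(3.4² + 1.0²) ≈ 3.5.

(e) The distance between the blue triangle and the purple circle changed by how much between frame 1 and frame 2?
-2.1

Distance in frame 1: 7.4. Distance in frame 2: 5.3.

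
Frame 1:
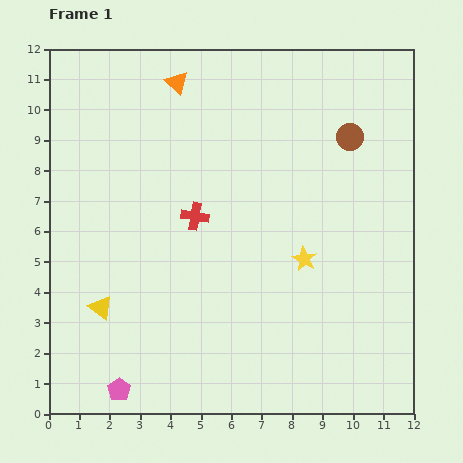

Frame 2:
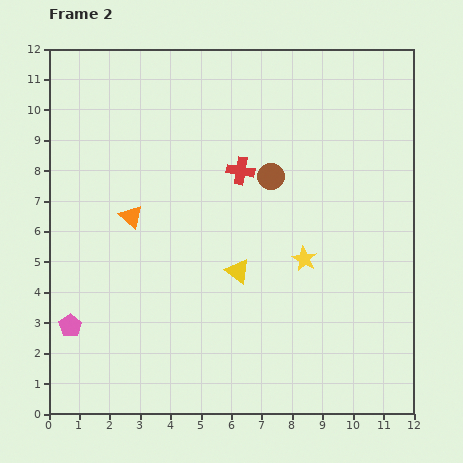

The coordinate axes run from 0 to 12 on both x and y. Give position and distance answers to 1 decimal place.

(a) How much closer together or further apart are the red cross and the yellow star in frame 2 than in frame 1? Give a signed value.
-0.3

Distance in frame 1: 3.9. Distance in frame 2: 3.6.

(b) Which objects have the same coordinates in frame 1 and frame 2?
the yellow star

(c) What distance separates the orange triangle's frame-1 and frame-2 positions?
4.6

The orange triangle moved from (4.2, 10.9) to (2.7, 6.5), a distance of √(1.5² + 4.4²) ≈ 4.6.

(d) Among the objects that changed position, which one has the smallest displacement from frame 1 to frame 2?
the red cross

(moved 2.1)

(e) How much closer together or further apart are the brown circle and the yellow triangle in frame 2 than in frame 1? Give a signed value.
-6.6

Distance in frame 1: 9.9. Distance in frame 2: 3.3.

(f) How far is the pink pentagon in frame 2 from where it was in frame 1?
2.6

The pink pentagon moved from (2.3, 0.8) to (0.7, 2.9), a distance of √(1.6² + 2.1²) ≈ 2.6.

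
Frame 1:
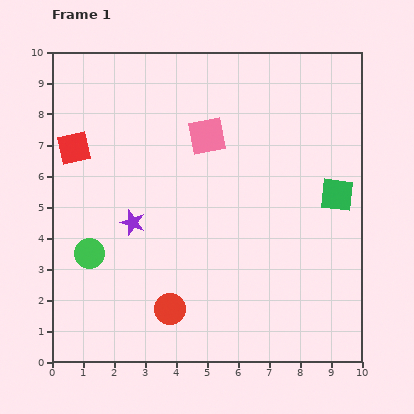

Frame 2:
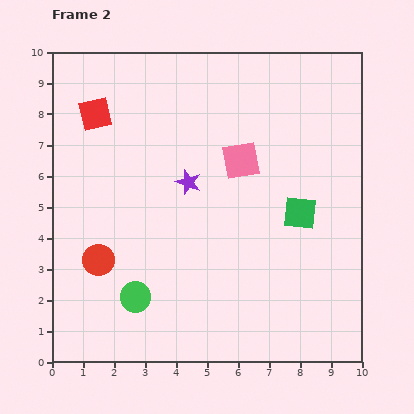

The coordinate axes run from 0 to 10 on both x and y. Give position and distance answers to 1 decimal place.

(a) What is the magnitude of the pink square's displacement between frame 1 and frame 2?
1.4

The pink square moved from (5.0, 7.3) to (6.1, 6.5), a distance of √(1.1² + 0.8²) ≈ 1.4.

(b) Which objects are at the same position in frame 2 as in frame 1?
none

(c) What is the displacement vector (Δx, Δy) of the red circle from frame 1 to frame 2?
(-2.3, 1.6)

The red circle was at (3.8, 1.7) in frame 1 and (1.5, 3.3) in frame 2.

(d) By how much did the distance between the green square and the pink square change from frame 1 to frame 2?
-2.1

Distance in frame 1: 4.6. Distance in frame 2: 2.5.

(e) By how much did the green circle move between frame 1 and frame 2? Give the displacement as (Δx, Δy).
(1.5, -1.4)

The green circle was at (1.2, 3.5) in frame 1 and (2.7, 2.1) in frame 2.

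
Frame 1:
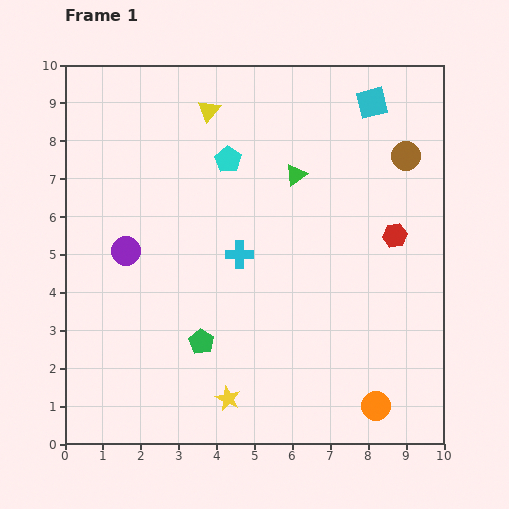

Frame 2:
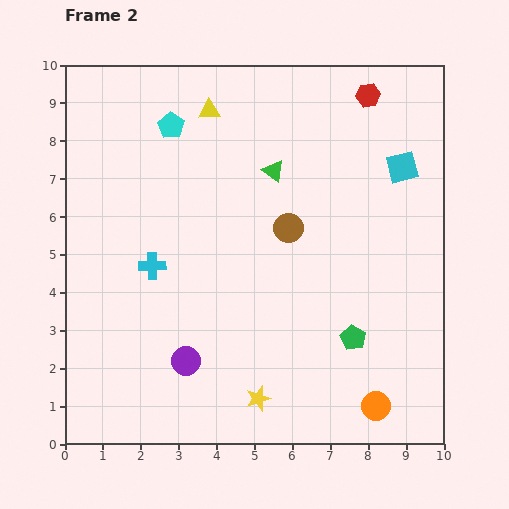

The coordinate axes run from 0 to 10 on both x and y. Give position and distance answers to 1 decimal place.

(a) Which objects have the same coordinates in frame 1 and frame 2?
the yellow triangle, the orange circle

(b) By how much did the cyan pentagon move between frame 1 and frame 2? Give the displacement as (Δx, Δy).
(-1.5, 0.9)

The cyan pentagon was at (4.3, 7.5) in frame 1 and (2.8, 8.4) in frame 2.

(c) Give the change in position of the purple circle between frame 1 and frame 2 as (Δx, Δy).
(1.6, -2.9)

The purple circle was at (1.6, 5.1) in frame 1 and (3.2, 2.2) in frame 2.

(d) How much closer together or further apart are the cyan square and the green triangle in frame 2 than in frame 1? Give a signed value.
+0.6

Distance in frame 1: 2.8. Distance in frame 2: 3.4.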